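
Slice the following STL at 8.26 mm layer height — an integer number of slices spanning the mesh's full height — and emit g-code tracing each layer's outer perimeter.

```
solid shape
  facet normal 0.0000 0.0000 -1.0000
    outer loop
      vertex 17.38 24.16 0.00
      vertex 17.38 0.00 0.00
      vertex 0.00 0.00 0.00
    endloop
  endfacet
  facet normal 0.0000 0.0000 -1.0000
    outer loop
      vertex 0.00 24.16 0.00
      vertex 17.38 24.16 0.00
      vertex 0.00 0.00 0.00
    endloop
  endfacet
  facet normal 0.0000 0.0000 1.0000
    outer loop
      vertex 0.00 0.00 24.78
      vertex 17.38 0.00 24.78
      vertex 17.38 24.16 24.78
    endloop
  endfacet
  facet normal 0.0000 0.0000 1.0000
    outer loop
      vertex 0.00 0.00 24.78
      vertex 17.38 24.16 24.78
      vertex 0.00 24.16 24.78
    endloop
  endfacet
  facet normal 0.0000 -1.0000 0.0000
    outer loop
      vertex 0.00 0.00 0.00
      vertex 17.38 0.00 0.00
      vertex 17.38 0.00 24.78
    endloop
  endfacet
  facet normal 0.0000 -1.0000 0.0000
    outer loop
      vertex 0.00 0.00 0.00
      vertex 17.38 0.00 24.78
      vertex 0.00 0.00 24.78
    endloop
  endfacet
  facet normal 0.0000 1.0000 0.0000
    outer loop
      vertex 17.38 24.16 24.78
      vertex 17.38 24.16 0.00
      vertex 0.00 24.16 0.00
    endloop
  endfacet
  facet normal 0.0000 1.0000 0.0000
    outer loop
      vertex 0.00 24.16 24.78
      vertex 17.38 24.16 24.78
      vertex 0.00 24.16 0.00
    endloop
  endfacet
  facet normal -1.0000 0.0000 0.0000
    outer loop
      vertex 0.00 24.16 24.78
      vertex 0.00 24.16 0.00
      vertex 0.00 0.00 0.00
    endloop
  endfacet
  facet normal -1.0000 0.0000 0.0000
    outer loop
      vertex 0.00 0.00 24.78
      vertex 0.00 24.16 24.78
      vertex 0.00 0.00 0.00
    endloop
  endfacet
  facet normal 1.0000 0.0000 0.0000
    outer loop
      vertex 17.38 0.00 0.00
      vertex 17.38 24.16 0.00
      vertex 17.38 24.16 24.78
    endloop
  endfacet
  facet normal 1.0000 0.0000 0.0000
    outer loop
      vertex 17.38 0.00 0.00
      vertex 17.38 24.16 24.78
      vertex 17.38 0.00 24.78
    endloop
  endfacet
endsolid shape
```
; perimeter-only toolpath
G21 ; units = mm
G90 ; absolute positioning
G28 ; home
; layer 1
G0 Z8.26
G0 X0.00 Y0.00
G1 X17.38 Y0.00
G1 X17.38 Y24.16
G1 X0.00 Y24.16
G1 X0.00 Y0.00
; layer 2
G0 Z16.52
G0 X0.00 Y0.00
G1 X17.38 Y0.00
G1 X17.38 Y24.16
G1 X0.00 Y24.16
G1 X0.00 Y0.00
; layer 3
G0 Z24.78
G0 X0.00 Y0.00
G1 X17.38 Y0.00
G1 X17.38 Y24.16
G1 X0.00 Y24.16
G1 X0.00 Y0.00
M2 ; end

The solid is a rectangular box, roughly 17.4 × 24.2 mm footprint and 24.8 mm tall. Slicing at Δz = 8.26 mm — 3 equal slices spanning the solid's height, so layer i sits at z = i·h/3 — gives 3 non-empty perimeters. Each is a 4-segment closed polygon; G0 lifts to the layer z and rapids to the start vertex, then G1 traces the edges.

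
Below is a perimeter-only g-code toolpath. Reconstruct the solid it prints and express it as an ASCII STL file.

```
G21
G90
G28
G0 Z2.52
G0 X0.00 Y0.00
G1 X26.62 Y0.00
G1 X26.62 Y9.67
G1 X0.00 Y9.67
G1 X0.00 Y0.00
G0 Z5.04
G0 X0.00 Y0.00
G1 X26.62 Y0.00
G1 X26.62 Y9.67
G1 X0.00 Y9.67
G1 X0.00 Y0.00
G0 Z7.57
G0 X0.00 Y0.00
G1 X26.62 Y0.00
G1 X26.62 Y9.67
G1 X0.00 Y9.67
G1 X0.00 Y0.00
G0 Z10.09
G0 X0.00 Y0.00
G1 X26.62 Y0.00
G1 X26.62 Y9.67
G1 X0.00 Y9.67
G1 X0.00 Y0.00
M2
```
solid part
  facet normal 0.0000 0.0000 -1.0000
    outer loop
      vertex 26.62 9.67 0.00
      vertex 26.62 0.00 0.00
      vertex 0.00 0.00 0.00
    endloop
  endfacet
  facet normal 0.0000 0.0000 -1.0000
    outer loop
      vertex 0.00 9.67 0.00
      vertex 26.62 9.67 0.00
      vertex 0.00 0.00 0.00
    endloop
  endfacet
  facet normal 0.0000 0.0000 1.0000
    outer loop
      vertex 0.00 0.00 10.09
      vertex 26.62 0.00 10.09
      vertex 26.62 9.67 10.09
    endloop
  endfacet
  facet normal 0.0000 0.0000 1.0000
    outer loop
      vertex 0.00 0.00 10.09
      vertex 26.62 9.67 10.09
      vertex 0.00 9.67 10.09
    endloop
  endfacet
  facet normal 0.0000 -1.0000 0.0000
    outer loop
      vertex 0.00 0.00 0.00
      vertex 26.62 0.00 0.00
      vertex 26.62 0.00 10.09
    endloop
  endfacet
  facet normal 0.0000 -1.0000 0.0000
    outer loop
      vertex 0.00 0.00 0.00
      vertex 26.62 0.00 10.09
      vertex 0.00 0.00 10.09
    endloop
  endfacet
  facet normal 0.0000 1.0000 0.0000
    outer loop
      vertex 26.62 9.67 10.09
      vertex 26.62 9.67 0.00
      vertex 0.00 9.67 0.00
    endloop
  endfacet
  facet normal 0.0000 1.0000 0.0000
    outer loop
      vertex 0.00 9.67 10.09
      vertex 26.62 9.67 10.09
      vertex 0.00 9.67 0.00
    endloop
  endfacet
  facet normal -1.0000 0.0000 0.0000
    outer loop
      vertex 0.00 9.67 10.09
      vertex 0.00 9.67 0.00
      vertex 0.00 0.00 0.00
    endloop
  endfacet
  facet normal -1.0000 0.0000 0.0000
    outer loop
      vertex 0.00 0.00 10.09
      vertex 0.00 9.67 10.09
      vertex 0.00 0.00 0.00
    endloop
  endfacet
  facet normal 1.0000 0.0000 0.0000
    outer loop
      vertex 26.62 0.00 0.00
      vertex 26.62 9.67 0.00
      vertex 26.62 9.67 10.09
    endloop
  endfacet
  facet normal 1.0000 0.0000 0.0000
    outer loop
      vertex 26.62 0.00 0.00
      vertex 26.62 9.67 10.09
      vertex 26.62 0.00 10.09
    endloop
  endfacet
endsolid part

The G0 Z moves step by Δz≈2.52 mm. Every layer's G1 loop is the same polygon, so the solid is a straight extrusion of it from z=0 to z≈10.1. Closing with flat bottom and top caps and triangulating gives 12 facets — a rectangular box, roughly 26.6 × 9.67 mm footprint and 10.1 mm tall.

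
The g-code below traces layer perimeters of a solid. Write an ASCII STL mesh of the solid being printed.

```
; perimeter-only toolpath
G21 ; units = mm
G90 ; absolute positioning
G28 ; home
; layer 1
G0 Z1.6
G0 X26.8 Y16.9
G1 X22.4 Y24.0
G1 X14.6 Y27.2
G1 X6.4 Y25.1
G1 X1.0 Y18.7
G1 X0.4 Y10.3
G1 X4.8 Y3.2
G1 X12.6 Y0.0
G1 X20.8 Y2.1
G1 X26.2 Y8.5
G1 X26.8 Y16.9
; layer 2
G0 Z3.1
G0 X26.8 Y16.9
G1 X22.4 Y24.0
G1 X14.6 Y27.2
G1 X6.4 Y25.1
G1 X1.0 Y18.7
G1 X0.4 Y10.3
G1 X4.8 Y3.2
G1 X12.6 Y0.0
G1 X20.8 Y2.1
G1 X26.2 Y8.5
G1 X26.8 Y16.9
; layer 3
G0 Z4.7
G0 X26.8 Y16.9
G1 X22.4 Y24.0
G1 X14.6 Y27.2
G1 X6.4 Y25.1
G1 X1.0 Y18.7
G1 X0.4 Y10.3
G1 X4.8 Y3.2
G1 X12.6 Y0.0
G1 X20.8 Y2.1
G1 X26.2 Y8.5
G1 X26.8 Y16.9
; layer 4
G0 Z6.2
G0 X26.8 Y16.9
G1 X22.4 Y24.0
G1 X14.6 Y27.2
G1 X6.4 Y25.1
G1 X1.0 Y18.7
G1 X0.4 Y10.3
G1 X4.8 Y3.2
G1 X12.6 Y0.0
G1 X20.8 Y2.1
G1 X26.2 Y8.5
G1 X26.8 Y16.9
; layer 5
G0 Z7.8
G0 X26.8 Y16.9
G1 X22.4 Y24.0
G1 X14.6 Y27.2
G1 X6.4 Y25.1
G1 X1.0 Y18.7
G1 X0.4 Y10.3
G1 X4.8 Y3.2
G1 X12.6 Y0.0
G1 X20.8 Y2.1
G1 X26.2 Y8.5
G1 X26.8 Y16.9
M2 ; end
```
solid part
  facet normal 0.0000 0.0000 -1.0000
    outer loop
      vertex 14.6 27.2 0.0
      vertex 22.4 24.0 0.0
      vertex 26.8 16.9 0.0
    endloop
  endfacet
  facet normal 0.0000 0.0000 -1.0000
    outer loop
      vertex 6.4 25.1 0.0
      vertex 14.6 27.2 0.0
      vertex 26.8 16.9 0.0
    endloop
  endfacet
  facet normal 0.0000 0.0000 -1.0000
    outer loop
      vertex 1.0 18.7 0.0
      vertex 6.4 25.1 0.0
      vertex 26.8 16.9 0.0
    endloop
  endfacet
  facet normal 0.0000 0.0000 -1.0000
    outer loop
      vertex 0.4 10.3 0.0
      vertex 1.0 18.7 0.0
      vertex 26.8 16.9 0.0
    endloop
  endfacet
  facet normal 0.0000 0.0000 -1.0000
    outer loop
      vertex 4.8 3.2 0.0
      vertex 0.4 10.3 0.0
      vertex 26.8 16.9 0.0
    endloop
  endfacet
  facet normal 0.0000 0.0000 -1.0000
    outer loop
      vertex 12.6 0.0 0.0
      vertex 4.8 3.2 0.0
      vertex 26.8 16.9 0.0
    endloop
  endfacet
  facet normal 0.0000 0.0000 -1.0000
    outer loop
      vertex 20.8 2.1 0.0
      vertex 12.6 0.0 0.0
      vertex 26.8 16.9 0.0
    endloop
  endfacet
  facet normal 0.0000 0.0000 -1.0000
    outer loop
      vertex 26.2 8.5 0.0
      vertex 20.8 2.1 0.0
      vertex 26.8 16.9 0.0
    endloop
  endfacet
  facet normal 0.0000 0.0000 1.0000
    outer loop
      vertex 26.8 16.9 7.8
      vertex 22.4 24.0 7.8
      vertex 14.6 27.2 7.8
    endloop
  endfacet
  facet normal 0.0000 0.0000 1.0000
    outer loop
      vertex 26.8 16.9 7.8
      vertex 14.6 27.2 7.8
      vertex 6.4 25.1 7.8
    endloop
  endfacet
  facet normal 0.0000 0.0000 1.0000
    outer loop
      vertex 26.8 16.9 7.8
      vertex 6.4 25.1 7.8
      vertex 1.0 18.7 7.8
    endloop
  endfacet
  facet normal 0.0000 0.0000 1.0000
    outer loop
      vertex 26.8 16.9 7.8
      vertex 1.0 18.7 7.8
      vertex 0.4 10.3 7.8
    endloop
  endfacet
  facet normal 0.0000 0.0000 1.0000
    outer loop
      vertex 26.8 16.9 7.8
      vertex 0.4 10.3 7.8
      vertex 4.8 3.2 7.8
    endloop
  endfacet
  facet normal 0.0000 0.0000 1.0000
    outer loop
      vertex 26.8 16.9 7.8
      vertex 4.8 3.2 7.8
      vertex 12.6 0.0 7.8
    endloop
  endfacet
  facet normal 0.0000 0.0000 1.0000
    outer loop
      vertex 26.8 16.9 7.8
      vertex 12.6 0.0 7.8
      vertex 20.8 2.1 7.8
    endloop
  endfacet
  facet normal 0.0000 0.0000 1.0000
    outer loop
      vertex 26.8 16.9 7.8
      vertex 20.8 2.1 7.8
      vertex 26.2 8.5 7.8
    endloop
  endfacet
  facet normal 0.8500 0.5268 0.0000
    outer loop
      vertex 26.8 16.9 0.0
      vertex 22.4 24.0 0.0
      vertex 22.4 24.0 7.8
    endloop
  endfacet
  facet normal 0.8500 0.5268 0.0000
    outer loop
      vertex 26.8 16.9 0.0
      vertex 22.4 24.0 7.8
      vertex 26.8 16.9 7.8
    endloop
  endfacet
  facet normal 0.3796 0.9252 0.0000
    outer loop
      vertex 22.4 24.0 0.0
      vertex 14.6 27.2 0.0
      vertex 14.6 27.2 7.8
    endloop
  endfacet
  facet normal 0.3796 0.9252 0.0000
    outer loop
      vertex 22.4 24.0 0.0
      vertex 14.6 27.2 7.8
      vertex 22.4 24.0 7.8
    endloop
  endfacet
  facet normal -0.2481 0.9687 0.0000
    outer loop
      vertex 14.6 27.2 0.0
      vertex 6.4 25.1 0.0
      vertex 6.4 25.1 7.8
    endloop
  endfacet
  facet normal -0.2481 0.9687 0.0000
    outer loop
      vertex 14.6 27.2 0.0
      vertex 6.4 25.1 7.8
      vertex 14.6 27.2 7.8
    endloop
  endfacet
  facet normal -0.7643 0.6449 0.0000
    outer loop
      vertex 6.4 25.1 0.0
      vertex 1.0 18.7 0.0
      vertex 1.0 18.7 7.8
    endloop
  endfacet
  facet normal -0.7643 0.6449 0.0000
    outer loop
      vertex 6.4 25.1 0.0
      vertex 1.0 18.7 7.8
      vertex 6.4 25.1 7.8
    endloop
  endfacet
  facet normal -0.9975 0.0712 0.0000
    outer loop
      vertex 1.0 18.7 0.0
      vertex 0.4 10.3 0.0
      vertex 0.4 10.3 7.8
    endloop
  endfacet
  facet normal -0.9975 0.0712 0.0000
    outer loop
      vertex 1.0 18.7 0.0
      vertex 0.4 10.3 7.8
      vertex 1.0 18.7 7.8
    endloop
  endfacet
  facet normal -0.8500 -0.5268 0.0000
    outer loop
      vertex 0.4 10.3 0.0
      vertex 4.8 3.2 0.0
      vertex 4.8 3.2 7.8
    endloop
  endfacet
  facet normal -0.8500 -0.5268 0.0000
    outer loop
      vertex 0.4 10.3 0.0
      vertex 4.8 3.2 7.8
      vertex 0.4 10.3 7.8
    endloop
  endfacet
  facet normal -0.3796 -0.9252 0.0000
    outer loop
      vertex 4.8 3.2 0.0
      vertex 12.6 0.0 0.0
      vertex 12.6 0.0 7.8
    endloop
  endfacet
  facet normal -0.3796 -0.9252 0.0000
    outer loop
      vertex 4.8 3.2 0.0
      vertex 12.6 0.0 7.8
      vertex 4.8 3.2 7.8
    endloop
  endfacet
  facet normal 0.2481 -0.9687 0.0000
    outer loop
      vertex 12.6 0.0 0.0
      vertex 20.8 2.1 0.0
      vertex 20.8 2.1 7.8
    endloop
  endfacet
  facet normal 0.2481 -0.9687 0.0000
    outer loop
      vertex 12.6 0.0 0.0
      vertex 20.8 2.1 7.8
      vertex 12.6 0.0 7.8
    endloop
  endfacet
  facet normal 0.7643 -0.6449 0.0000
    outer loop
      vertex 20.8 2.1 0.0
      vertex 26.2 8.5 0.0
      vertex 26.2 8.5 7.8
    endloop
  endfacet
  facet normal 0.7643 -0.6449 0.0000
    outer loop
      vertex 20.8 2.1 0.0
      vertex 26.2 8.5 7.8
      vertex 20.8 2.1 7.8
    endloop
  endfacet
  facet normal 0.9975 -0.0712 0.0000
    outer loop
      vertex 26.2 8.5 0.0
      vertex 26.8 16.9 0.0
      vertex 26.8 16.9 7.8
    endloop
  endfacet
  facet normal 0.9975 -0.0712 0.0000
    outer loop
      vertex 26.2 8.5 0.0
      vertex 26.8 16.9 7.8
      vertex 26.2 8.5 7.8
    endloop
  endfacet
endsolid part

The G0 Z moves step by Δz≈1.6 mm. Every layer's G1 loop is the same polygon, so the solid is a straight extrusion of it from z=0 to z≈7.8. Closing with flat bottom and top caps and triangulating gives 36 facets — a regular 10-sided prism (a cylinder approximated with 10 flat sides), circumscribed radius ≈ 13.6 mm, height ≈ 7.8 mm.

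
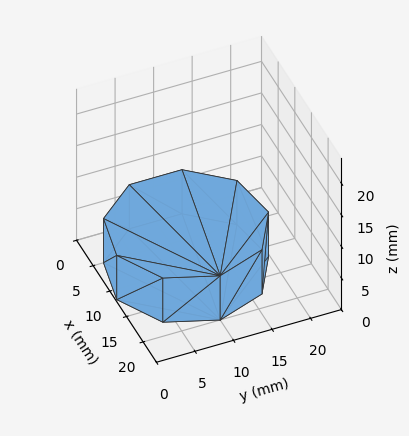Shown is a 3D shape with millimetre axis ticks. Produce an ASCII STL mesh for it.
Reading the render: the shape is a regular 9-sided prism (a cylinder approximated with 9 flat sides), circumscribed radius ≈ 10 mm, height ≈ 7 mm (dimensions read to the nearest mm from the axis ticks). For the STL, each face is triangulated and given an outward normal.

solid part
  facet normal 0.0000 0.0000 -1.0000
    outer loop
      vertex 11.736 19.848 0.000
      vertex 17.660 16.428 0.000
      vertex 20.000 10.000 0.000
    endloop
  endfacet
  facet normal 0.0000 0.0000 -1.0000
    outer loop
      vertex 5.000 18.660 0.000
      vertex 11.736 19.848 0.000
      vertex 20.000 10.000 0.000
    endloop
  endfacet
  facet normal 0.0000 0.0000 -1.0000
    outer loop
      vertex 0.603 13.420 0.000
      vertex 5.000 18.660 0.000
      vertex 20.000 10.000 0.000
    endloop
  endfacet
  facet normal 0.0000 0.0000 -1.0000
    outer loop
      vertex 0.603 6.580 0.000
      vertex 0.603 13.420 0.000
      vertex 20.000 10.000 0.000
    endloop
  endfacet
  facet normal 0.0000 0.0000 -1.0000
    outer loop
      vertex 5.000 1.340 0.000
      vertex 0.603 6.580 0.000
      vertex 20.000 10.000 0.000
    endloop
  endfacet
  facet normal 0.0000 0.0000 -1.0000
    outer loop
      vertex 11.736 0.152 0.000
      vertex 5.000 1.340 0.000
      vertex 20.000 10.000 0.000
    endloop
  endfacet
  facet normal 0.0000 0.0000 -1.0000
    outer loop
      vertex 17.660 3.572 0.000
      vertex 11.736 0.152 0.000
      vertex 20.000 10.000 0.000
    endloop
  endfacet
  facet normal 0.0000 0.0000 1.0000
    outer loop
      vertex 20.000 10.000 7.000
      vertex 17.660 16.428 7.000
      vertex 11.736 19.848 7.000
    endloop
  endfacet
  facet normal 0.0000 0.0000 1.0000
    outer loop
      vertex 20.000 10.000 7.000
      vertex 11.736 19.848 7.000
      vertex 5.000 18.660 7.000
    endloop
  endfacet
  facet normal 0.0000 0.0000 1.0000
    outer loop
      vertex 20.000 10.000 7.000
      vertex 5.000 18.660 7.000
      vertex 0.603 13.420 7.000
    endloop
  endfacet
  facet normal 0.0000 0.0000 1.0000
    outer loop
      vertex 20.000 10.000 7.000
      vertex 0.603 13.420 7.000
      vertex 0.603 6.580 7.000
    endloop
  endfacet
  facet normal 0.0000 0.0000 1.0000
    outer loop
      vertex 20.000 10.000 7.000
      vertex 0.603 6.580 7.000
      vertex 5.000 1.340 7.000
    endloop
  endfacet
  facet normal 0.0000 0.0000 1.0000
    outer loop
      vertex 20.000 10.000 7.000
      vertex 5.000 1.340 7.000
      vertex 11.736 0.152 7.000
    endloop
  endfacet
  facet normal 0.0000 0.0000 1.0000
    outer loop
      vertex 20.000 10.000 7.000
      vertex 11.736 0.152 7.000
      vertex 17.660 3.572 7.000
    endloop
  endfacet
  facet normal 0.9397 0.3421 0.0000
    outer loop
      vertex 20.000 10.000 0.000
      vertex 17.660 16.428 0.000
      vertex 17.660 16.428 7.000
    endloop
  endfacet
  facet normal 0.9397 0.3421 0.0000
    outer loop
      vertex 20.000 10.000 0.000
      vertex 17.660 16.428 7.000
      vertex 20.000 10.000 7.000
    endloop
  endfacet
  facet normal 0.5000 0.8660 0.0000
    outer loop
      vertex 17.660 16.428 0.000
      vertex 11.736 19.848 0.000
      vertex 11.736 19.848 7.000
    endloop
  endfacet
  facet normal 0.5000 0.8660 0.0000
    outer loop
      vertex 17.660 16.428 0.000
      vertex 11.736 19.848 7.000
      vertex 17.660 16.428 7.000
    endloop
  endfacet
  facet normal -0.1737 0.9848 0.0000
    outer loop
      vertex 11.736 19.848 0.000
      vertex 5.000 18.660 0.000
      vertex 5.000 18.660 7.000
    endloop
  endfacet
  facet normal -0.1737 0.9848 0.0000
    outer loop
      vertex 11.736 19.848 0.000
      vertex 5.000 18.660 7.000
      vertex 11.736 19.848 7.000
    endloop
  endfacet
  facet normal -0.7660 0.6428 0.0000
    outer loop
      vertex 5.000 18.660 0.000
      vertex 0.603 13.420 0.000
      vertex 0.603 13.420 7.000
    endloop
  endfacet
  facet normal -0.7660 0.6428 0.0000
    outer loop
      vertex 5.000 18.660 0.000
      vertex 0.603 13.420 7.000
      vertex 5.000 18.660 7.000
    endloop
  endfacet
  facet normal -1.0000 0.0000 0.0000
    outer loop
      vertex 0.603 13.420 0.000
      vertex 0.603 6.580 0.000
      vertex 0.603 6.580 7.000
    endloop
  endfacet
  facet normal -1.0000 0.0000 0.0000
    outer loop
      vertex 0.603 13.420 0.000
      vertex 0.603 6.580 7.000
      vertex 0.603 13.420 7.000
    endloop
  endfacet
  facet normal -0.7660 -0.6428 0.0000
    outer loop
      vertex 0.603 6.580 0.000
      vertex 5.000 1.340 0.000
      vertex 5.000 1.340 7.000
    endloop
  endfacet
  facet normal -0.7660 -0.6428 0.0000
    outer loop
      vertex 0.603 6.580 0.000
      vertex 5.000 1.340 7.000
      vertex 0.603 6.580 7.000
    endloop
  endfacet
  facet normal -0.1737 -0.9848 0.0000
    outer loop
      vertex 5.000 1.340 0.000
      vertex 11.736 0.152 0.000
      vertex 11.736 0.152 7.000
    endloop
  endfacet
  facet normal -0.1737 -0.9848 0.0000
    outer loop
      vertex 5.000 1.340 0.000
      vertex 11.736 0.152 7.000
      vertex 5.000 1.340 7.000
    endloop
  endfacet
  facet normal 0.5000 -0.8660 0.0000
    outer loop
      vertex 11.736 0.152 0.000
      vertex 17.660 3.572 0.000
      vertex 17.660 3.572 7.000
    endloop
  endfacet
  facet normal 0.5000 -0.8660 0.0000
    outer loop
      vertex 11.736 0.152 0.000
      vertex 17.660 3.572 7.000
      vertex 11.736 0.152 7.000
    endloop
  endfacet
  facet normal 0.9397 -0.3421 0.0000
    outer loop
      vertex 17.660 3.572 0.000
      vertex 20.000 10.000 0.000
      vertex 20.000 10.000 7.000
    endloop
  endfacet
  facet normal 0.9397 -0.3421 0.0000
    outer loop
      vertex 17.660 3.572 0.000
      vertex 20.000 10.000 7.000
      vertex 17.660 3.572 7.000
    endloop
  endfacet
endsolid part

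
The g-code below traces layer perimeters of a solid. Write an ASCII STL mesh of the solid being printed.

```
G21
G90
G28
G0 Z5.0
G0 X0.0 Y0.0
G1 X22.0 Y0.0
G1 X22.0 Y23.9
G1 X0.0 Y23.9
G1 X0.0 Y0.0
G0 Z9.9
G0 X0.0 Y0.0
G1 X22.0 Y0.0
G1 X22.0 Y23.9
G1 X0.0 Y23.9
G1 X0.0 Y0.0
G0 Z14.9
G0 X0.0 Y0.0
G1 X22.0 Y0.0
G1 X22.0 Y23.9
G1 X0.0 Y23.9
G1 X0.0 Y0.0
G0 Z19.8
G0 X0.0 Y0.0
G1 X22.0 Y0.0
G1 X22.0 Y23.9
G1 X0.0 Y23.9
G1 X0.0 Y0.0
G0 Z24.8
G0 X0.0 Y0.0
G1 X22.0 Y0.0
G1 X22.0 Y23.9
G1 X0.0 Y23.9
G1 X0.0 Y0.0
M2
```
solid part
  facet normal 0.0000 0.0000 -1.0000
    outer loop
      vertex 22.0 23.9 0.0
      vertex 22.0 0.0 0.0
      vertex 0.0 0.0 0.0
    endloop
  endfacet
  facet normal 0.0000 0.0000 -1.0000
    outer loop
      vertex 0.0 23.9 0.0
      vertex 22.0 23.9 0.0
      vertex 0.0 0.0 0.0
    endloop
  endfacet
  facet normal 0.0000 0.0000 1.0000
    outer loop
      vertex 0.0 0.0 24.8
      vertex 22.0 0.0 24.8
      vertex 22.0 23.9 24.8
    endloop
  endfacet
  facet normal 0.0000 0.0000 1.0000
    outer loop
      vertex 0.0 0.0 24.8
      vertex 22.0 23.9 24.8
      vertex 0.0 23.9 24.8
    endloop
  endfacet
  facet normal 0.0000 -1.0000 0.0000
    outer loop
      vertex 0.0 0.0 0.0
      vertex 22.0 0.0 0.0
      vertex 22.0 0.0 24.8
    endloop
  endfacet
  facet normal 0.0000 -1.0000 0.0000
    outer loop
      vertex 0.0 0.0 0.0
      vertex 22.0 0.0 24.8
      vertex 0.0 0.0 24.8
    endloop
  endfacet
  facet normal 0.0000 1.0000 0.0000
    outer loop
      vertex 22.0 23.9 24.8
      vertex 22.0 23.9 0.0
      vertex 0.0 23.9 0.0
    endloop
  endfacet
  facet normal 0.0000 1.0000 0.0000
    outer loop
      vertex 0.0 23.9 24.8
      vertex 22.0 23.9 24.8
      vertex 0.0 23.9 0.0
    endloop
  endfacet
  facet normal -1.0000 0.0000 0.0000
    outer loop
      vertex 0.0 23.9 24.8
      vertex 0.0 23.9 0.0
      vertex 0.0 0.0 0.0
    endloop
  endfacet
  facet normal -1.0000 0.0000 0.0000
    outer loop
      vertex 0.0 0.0 24.8
      vertex 0.0 23.9 24.8
      vertex 0.0 0.0 0.0
    endloop
  endfacet
  facet normal 1.0000 0.0000 0.0000
    outer loop
      vertex 22.0 0.0 0.0
      vertex 22.0 23.9 0.0
      vertex 22.0 23.9 24.8
    endloop
  endfacet
  facet normal 1.0000 0.0000 0.0000
    outer loop
      vertex 22.0 0.0 0.0
      vertex 22.0 23.9 24.8
      vertex 22.0 0.0 24.8
    endloop
  endfacet
endsolid part

The G0 Z moves step by Δz≈5.0 mm. Every layer's G1 loop is the same polygon, so the solid is a straight extrusion of it from z=0 to z≈24.8. Closing with flat bottom and top caps and triangulating gives 12 facets — a rectangular box, roughly 22 × 23.9 mm footprint and 24.8 mm tall.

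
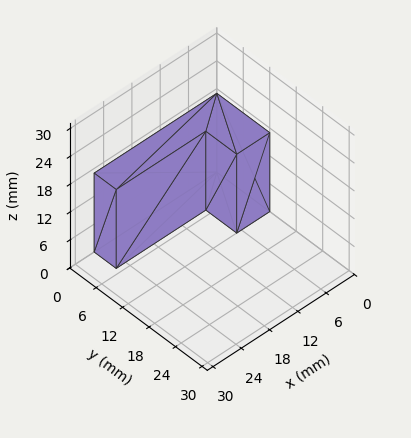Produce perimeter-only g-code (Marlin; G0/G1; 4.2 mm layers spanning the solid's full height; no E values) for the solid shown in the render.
Reading the render: the shape is an L-shaped prism: outer 26 × 12 mm, arm thicknesses ≈ 5 mm (horizontal) and 7 mm (vertical), extruded 17 mm in z (dimensions read to the nearest mm from the axis ticks). For the g-code, the solid's height is divided into equal slices at the stated Δz and each level perimeter traced with G1 moves after a G0 lift.

; perimeter-only toolpath
G21 ; units = mm
G90 ; absolute positioning
G28 ; home
; layer 1
G0 Z4.2
G0 X0.0 Y0.0
G1 X26.0 Y0.0
G1 X26.0 Y5.0
G1 X7.0 Y5.0
G1 X7.0 Y12.0
G1 X0.0 Y12.0
G1 X0.0 Y0.0
; layer 2
G0 Z8.5
G0 X0.0 Y0.0
G1 X26.0 Y0.0
G1 X26.0 Y5.0
G1 X7.0 Y5.0
G1 X7.0 Y12.0
G1 X0.0 Y12.0
G1 X0.0 Y0.0
; layer 3
G0 Z12.8
G0 X0.0 Y0.0
G1 X26.0 Y0.0
G1 X26.0 Y5.0
G1 X7.0 Y5.0
G1 X7.0 Y12.0
G1 X0.0 Y12.0
G1 X0.0 Y0.0
; layer 4
G0 Z17.0
G0 X0.0 Y0.0
G1 X26.0 Y0.0
G1 X26.0 Y5.0
G1 X7.0 Y5.0
G1 X7.0 Y12.0
G1 X0.0 Y12.0
G1 X0.0 Y0.0
M2 ; end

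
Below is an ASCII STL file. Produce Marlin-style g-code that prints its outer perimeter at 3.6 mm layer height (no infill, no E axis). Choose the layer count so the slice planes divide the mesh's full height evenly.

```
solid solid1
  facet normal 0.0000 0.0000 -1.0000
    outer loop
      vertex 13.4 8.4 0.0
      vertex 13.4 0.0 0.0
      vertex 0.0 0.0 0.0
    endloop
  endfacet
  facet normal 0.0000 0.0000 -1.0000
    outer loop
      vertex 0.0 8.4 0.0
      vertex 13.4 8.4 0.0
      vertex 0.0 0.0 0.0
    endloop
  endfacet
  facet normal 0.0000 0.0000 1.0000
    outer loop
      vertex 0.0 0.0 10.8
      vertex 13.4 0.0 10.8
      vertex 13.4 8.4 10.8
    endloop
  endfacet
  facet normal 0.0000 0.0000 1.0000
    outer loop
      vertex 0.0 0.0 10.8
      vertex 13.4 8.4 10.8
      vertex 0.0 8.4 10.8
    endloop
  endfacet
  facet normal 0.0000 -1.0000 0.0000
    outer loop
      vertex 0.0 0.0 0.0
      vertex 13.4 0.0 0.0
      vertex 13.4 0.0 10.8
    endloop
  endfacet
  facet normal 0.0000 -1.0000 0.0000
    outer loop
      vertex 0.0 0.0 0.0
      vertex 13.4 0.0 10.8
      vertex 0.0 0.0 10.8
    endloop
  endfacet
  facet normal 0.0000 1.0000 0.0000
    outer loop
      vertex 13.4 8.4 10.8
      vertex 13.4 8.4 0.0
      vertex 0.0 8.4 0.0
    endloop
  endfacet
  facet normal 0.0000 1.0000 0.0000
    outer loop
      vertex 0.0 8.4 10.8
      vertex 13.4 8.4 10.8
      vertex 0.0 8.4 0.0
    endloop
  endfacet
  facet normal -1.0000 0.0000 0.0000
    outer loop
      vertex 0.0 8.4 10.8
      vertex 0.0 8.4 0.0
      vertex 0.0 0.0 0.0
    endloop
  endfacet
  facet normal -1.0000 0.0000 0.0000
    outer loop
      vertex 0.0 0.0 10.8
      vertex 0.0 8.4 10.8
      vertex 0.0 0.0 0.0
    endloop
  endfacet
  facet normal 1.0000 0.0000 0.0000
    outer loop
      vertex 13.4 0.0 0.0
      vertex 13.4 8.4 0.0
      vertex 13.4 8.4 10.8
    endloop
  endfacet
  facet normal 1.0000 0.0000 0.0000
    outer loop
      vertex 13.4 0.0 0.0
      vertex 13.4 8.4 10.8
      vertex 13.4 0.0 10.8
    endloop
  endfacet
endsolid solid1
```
; perimeter-only toolpath
G21 ; units = mm
G90 ; absolute positioning
G28 ; home
; layer 1
G0 Z3.6
G0 X0.0 Y0.0
G1 X13.4 Y0.0
G1 X13.4 Y8.4
G1 X0.0 Y8.4
G1 X0.0 Y0.0
; layer 2
G0 Z7.2
G0 X0.0 Y0.0
G1 X13.4 Y0.0
G1 X13.4 Y8.4
G1 X0.0 Y8.4
G1 X0.0 Y0.0
; layer 3
G0 Z10.8
G0 X0.0 Y0.0
G1 X13.4 Y0.0
G1 X13.4 Y8.4
G1 X0.0 Y8.4
G1 X0.0 Y0.0
M2 ; end

The solid is a rectangular box, roughly 13.4 × 8.4 mm footprint and 10.8 mm tall. Slicing at Δz = 3.6 mm — 3 equal slices spanning the solid's height, so layer i sits at z = i·h/3 — gives 3 non-empty perimeters. Each is a 4-segment closed polygon; G0 lifts to the layer z and rapids to the start vertex, then G1 traces the edges.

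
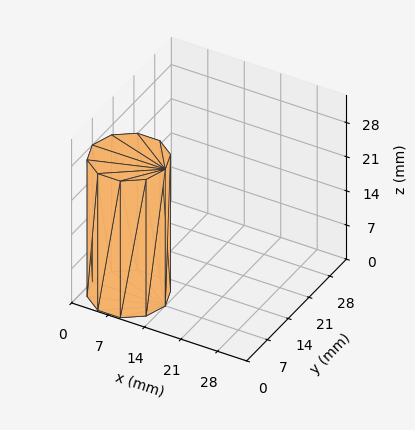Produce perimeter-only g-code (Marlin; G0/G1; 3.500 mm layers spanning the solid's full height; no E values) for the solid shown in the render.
Reading the render: the shape is a regular 10-sided prism (a cylinder approximated with 10 flat sides), circumscribed radius ≈ 7 mm, height ≈ 28 mm (dimensions read to the nearest mm from the axis ticks). For the g-code, the solid's height is divided into equal slices at the stated Δz and each level perimeter traced with G1 moves after a G0 lift.

; perimeter-only toolpath
G21 ; units = mm
G90 ; absolute positioning
G28 ; home
; layer 1
G0 Z3.500
G0 X14.000 Y7.000
G1 X12.663 Y11.114
G1 X9.163 Y13.657
G1 X4.837 Y13.657
G1 X1.337 Y11.114
G1 X0.000 Y7.000
G1 X1.337 Y2.886
G1 X4.837 Y0.343
G1 X9.163 Y0.343
G1 X12.663 Y2.886
G1 X14.000 Y7.000
; layer 2
G0 Z7.000
G0 X14.000 Y7.000
G1 X12.663 Y11.114
G1 X9.163 Y13.657
G1 X4.837 Y13.657
G1 X1.337 Y11.114
G1 X0.000 Y7.000
G1 X1.337 Y2.886
G1 X4.837 Y0.343
G1 X9.163 Y0.343
G1 X12.663 Y2.886
G1 X14.000 Y7.000
; layer 3
G0 Z10.500
G0 X14.000 Y7.000
G1 X12.663 Y11.114
G1 X9.163 Y13.657
G1 X4.837 Y13.657
G1 X1.337 Y11.114
G1 X0.000 Y7.000
G1 X1.337 Y2.886
G1 X4.837 Y0.343
G1 X9.163 Y0.343
G1 X12.663 Y2.886
G1 X14.000 Y7.000
; layer 4
G0 Z14.000
G0 X14.000 Y7.000
G1 X12.663 Y11.114
G1 X9.163 Y13.657
G1 X4.837 Y13.657
G1 X1.337 Y11.114
G1 X0.000 Y7.000
G1 X1.337 Y2.886
G1 X4.837 Y0.343
G1 X9.163 Y0.343
G1 X12.663 Y2.886
G1 X14.000 Y7.000
; layer 5
G0 Z17.500
G0 X14.000 Y7.000
G1 X12.663 Y11.114
G1 X9.163 Y13.657
G1 X4.837 Y13.657
G1 X1.337 Y11.114
G1 X0.000 Y7.000
G1 X1.337 Y2.886
G1 X4.837 Y0.343
G1 X9.163 Y0.343
G1 X12.663 Y2.886
G1 X14.000 Y7.000
; layer 6
G0 Z21.000
G0 X14.000 Y7.000
G1 X12.663 Y11.114
G1 X9.163 Y13.657
G1 X4.837 Y13.657
G1 X1.337 Y11.114
G1 X0.000 Y7.000
G1 X1.337 Y2.886
G1 X4.837 Y0.343
G1 X9.163 Y0.343
G1 X12.663 Y2.886
G1 X14.000 Y7.000
; layer 7
G0 Z24.500
G0 X14.000 Y7.000
G1 X12.663 Y11.114
G1 X9.163 Y13.657
G1 X4.837 Y13.657
G1 X1.337 Y11.114
G1 X0.000 Y7.000
G1 X1.337 Y2.886
G1 X4.837 Y0.343
G1 X9.163 Y0.343
G1 X12.663 Y2.886
G1 X14.000 Y7.000
; layer 8
G0 Z28.000
G0 X14.000 Y7.000
G1 X12.663 Y11.114
G1 X9.163 Y13.657
G1 X4.837 Y13.657
G1 X1.337 Y11.114
G1 X0.000 Y7.000
G1 X1.337 Y2.886
G1 X4.837 Y0.343
G1 X9.163 Y0.343
G1 X12.663 Y2.886
G1 X14.000 Y7.000
M2 ; end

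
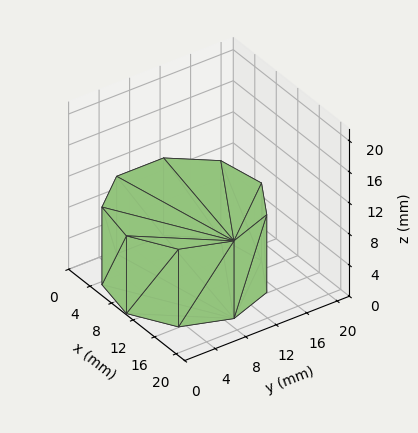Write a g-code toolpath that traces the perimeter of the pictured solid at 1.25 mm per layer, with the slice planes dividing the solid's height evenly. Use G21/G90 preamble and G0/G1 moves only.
Reading the render: the shape is a regular 9-sided prism (a cylinder approximated with 9 flat sides), circumscribed radius ≈ 9 mm, height ≈ 10 mm (dimensions read to the nearest mm from the axis ticks). For the g-code, the solid's height is divided into equal slices at the stated Δz and each level perimeter traced with G1 moves after a G0 lift.

; perimeter-only toolpath
G21 ; units = mm
G90 ; absolute positioning
G28 ; home
; layer 1
G0 Z1.25
G0 X18.00 Y9.00
G1 X15.89 Y14.79
G1 X10.56 Y17.86
G1 X4.50 Y16.79
G1 X0.54 Y12.08
G1 X0.54 Y5.92
G1 X4.50 Y1.21
G1 X10.56 Y0.14
G1 X15.89 Y3.21
G1 X18.00 Y9.00
; layer 2
G0 Z2.50
G0 X18.00 Y9.00
G1 X15.89 Y14.79
G1 X10.56 Y17.86
G1 X4.50 Y16.79
G1 X0.54 Y12.08
G1 X0.54 Y5.92
G1 X4.50 Y1.21
G1 X10.56 Y0.14
G1 X15.89 Y3.21
G1 X18.00 Y9.00
; layer 3
G0 Z3.75
G0 X18.00 Y9.00
G1 X15.89 Y14.79
G1 X10.56 Y17.86
G1 X4.50 Y16.79
G1 X0.54 Y12.08
G1 X0.54 Y5.92
G1 X4.50 Y1.21
G1 X10.56 Y0.14
G1 X15.89 Y3.21
G1 X18.00 Y9.00
; layer 4
G0 Z5.00
G0 X18.00 Y9.00
G1 X15.89 Y14.79
G1 X10.56 Y17.86
G1 X4.50 Y16.79
G1 X0.54 Y12.08
G1 X0.54 Y5.92
G1 X4.50 Y1.21
G1 X10.56 Y0.14
G1 X15.89 Y3.21
G1 X18.00 Y9.00
; layer 5
G0 Z6.25
G0 X18.00 Y9.00
G1 X15.89 Y14.79
G1 X10.56 Y17.86
G1 X4.50 Y16.79
G1 X0.54 Y12.08
G1 X0.54 Y5.92
G1 X4.50 Y1.21
G1 X10.56 Y0.14
G1 X15.89 Y3.21
G1 X18.00 Y9.00
; layer 6
G0 Z7.50
G0 X18.00 Y9.00
G1 X15.89 Y14.79
G1 X10.56 Y17.86
G1 X4.50 Y16.79
G1 X0.54 Y12.08
G1 X0.54 Y5.92
G1 X4.50 Y1.21
G1 X10.56 Y0.14
G1 X15.89 Y3.21
G1 X18.00 Y9.00
; layer 7
G0 Z8.75
G0 X18.00 Y9.00
G1 X15.89 Y14.79
G1 X10.56 Y17.86
G1 X4.50 Y16.79
G1 X0.54 Y12.08
G1 X0.54 Y5.92
G1 X4.50 Y1.21
G1 X10.56 Y0.14
G1 X15.89 Y3.21
G1 X18.00 Y9.00
; layer 8
G0 Z10.00
G0 X18.00 Y9.00
G1 X15.89 Y14.79
G1 X10.56 Y17.86
G1 X4.50 Y16.79
G1 X0.54 Y12.08
G1 X0.54 Y5.92
G1 X4.50 Y1.21
G1 X10.56 Y0.14
G1 X15.89 Y3.21
G1 X18.00 Y9.00
M2 ; end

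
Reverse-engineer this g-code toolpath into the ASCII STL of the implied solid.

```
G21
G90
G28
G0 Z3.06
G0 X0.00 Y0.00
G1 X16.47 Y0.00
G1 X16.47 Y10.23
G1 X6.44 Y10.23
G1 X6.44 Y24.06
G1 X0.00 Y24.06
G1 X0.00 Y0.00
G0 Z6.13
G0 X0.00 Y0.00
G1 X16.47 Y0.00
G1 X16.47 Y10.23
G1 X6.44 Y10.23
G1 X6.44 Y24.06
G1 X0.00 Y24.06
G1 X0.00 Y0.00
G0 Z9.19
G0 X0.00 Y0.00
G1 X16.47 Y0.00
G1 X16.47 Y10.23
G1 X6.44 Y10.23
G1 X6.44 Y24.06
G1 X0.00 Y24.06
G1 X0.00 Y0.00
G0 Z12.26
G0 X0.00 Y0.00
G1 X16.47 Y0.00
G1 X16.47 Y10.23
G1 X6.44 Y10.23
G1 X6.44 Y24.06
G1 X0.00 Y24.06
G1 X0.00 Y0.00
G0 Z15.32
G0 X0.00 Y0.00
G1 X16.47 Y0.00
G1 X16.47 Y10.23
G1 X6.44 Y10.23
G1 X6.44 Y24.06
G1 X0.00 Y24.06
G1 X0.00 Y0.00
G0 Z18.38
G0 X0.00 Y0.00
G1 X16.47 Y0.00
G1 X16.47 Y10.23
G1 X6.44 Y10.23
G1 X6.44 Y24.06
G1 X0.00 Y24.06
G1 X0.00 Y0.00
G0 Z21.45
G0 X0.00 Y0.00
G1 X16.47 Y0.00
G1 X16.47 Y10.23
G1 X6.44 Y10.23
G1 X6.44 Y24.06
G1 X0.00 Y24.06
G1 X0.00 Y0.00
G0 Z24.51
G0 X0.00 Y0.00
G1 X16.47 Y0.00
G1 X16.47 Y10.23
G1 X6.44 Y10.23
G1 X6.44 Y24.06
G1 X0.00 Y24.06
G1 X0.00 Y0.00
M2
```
solid part
  facet normal 0.0000 0.0000 -1.0000
    outer loop
      vertex 16.47 10.23 0.00
      vertex 16.47 0.00 0.00
      vertex 0.00 0.00 0.00
    endloop
  endfacet
  facet normal 0.0000 0.0000 -1.0000
    outer loop
      vertex 6.44 10.23 0.00
      vertex 16.47 10.23 0.00
      vertex 0.00 0.00 0.00
    endloop
  endfacet
  facet normal 0.0000 0.0000 -1.0000
    outer loop
      vertex 6.44 24.06 0.00
      vertex 6.44 10.23 0.00
      vertex 0.00 0.00 0.00
    endloop
  endfacet
  facet normal 0.0000 0.0000 -1.0000
    outer loop
      vertex 0.00 24.06 0.00
      vertex 6.44 24.06 0.00
      vertex 0.00 0.00 0.00
    endloop
  endfacet
  facet normal 0.0000 0.0000 1.0000
    outer loop
      vertex 0.00 0.00 24.51
      vertex 16.47 0.00 24.51
      vertex 16.47 10.23 24.51
    endloop
  endfacet
  facet normal 0.0000 0.0000 1.0000
    outer loop
      vertex 0.00 0.00 24.51
      vertex 16.47 10.23 24.51
      vertex 6.44 10.23 24.51
    endloop
  endfacet
  facet normal 0.0000 0.0000 1.0000
    outer loop
      vertex 0.00 0.00 24.51
      vertex 6.44 10.23 24.51
      vertex 6.44 24.06 24.51
    endloop
  endfacet
  facet normal 0.0000 0.0000 1.0000
    outer loop
      vertex 0.00 0.00 24.51
      vertex 6.44 24.06 24.51
      vertex 0.00 24.06 24.51
    endloop
  endfacet
  facet normal 0.0000 -1.0000 0.0000
    outer loop
      vertex 0.00 0.00 0.00
      vertex 16.47 0.00 0.00
      vertex 16.47 0.00 24.51
    endloop
  endfacet
  facet normal 0.0000 -1.0000 0.0000
    outer loop
      vertex 0.00 0.00 0.00
      vertex 16.47 0.00 24.51
      vertex 0.00 0.00 24.51
    endloop
  endfacet
  facet normal 1.0000 0.0000 0.0000
    outer loop
      vertex 16.47 0.00 0.00
      vertex 16.47 10.23 0.00
      vertex 16.47 10.23 24.51
    endloop
  endfacet
  facet normal 1.0000 0.0000 0.0000
    outer loop
      vertex 16.47 0.00 0.00
      vertex 16.47 10.23 24.51
      vertex 16.47 0.00 24.51
    endloop
  endfacet
  facet normal 0.0000 1.0000 0.0000
    outer loop
      vertex 16.47 10.23 0.00
      vertex 6.44 10.23 0.00
      vertex 6.44 10.23 24.51
    endloop
  endfacet
  facet normal 0.0000 1.0000 0.0000
    outer loop
      vertex 16.47 10.23 0.00
      vertex 6.44 10.23 24.51
      vertex 16.47 10.23 24.51
    endloop
  endfacet
  facet normal 1.0000 0.0000 0.0000
    outer loop
      vertex 6.44 10.23 0.00
      vertex 6.44 24.06 0.00
      vertex 6.44 24.06 24.51
    endloop
  endfacet
  facet normal 1.0000 0.0000 0.0000
    outer loop
      vertex 6.44 10.23 0.00
      vertex 6.44 24.06 24.51
      vertex 6.44 10.23 24.51
    endloop
  endfacet
  facet normal 0.0000 1.0000 0.0000
    outer loop
      vertex 6.44 24.06 0.00
      vertex 0.00 24.06 0.00
      vertex 0.00 24.06 24.51
    endloop
  endfacet
  facet normal 0.0000 1.0000 0.0000
    outer loop
      vertex 6.44 24.06 0.00
      vertex 0.00 24.06 24.51
      vertex 6.44 24.06 24.51
    endloop
  endfacet
  facet normal -1.0000 0.0000 0.0000
    outer loop
      vertex 0.00 24.06 0.00
      vertex 0.00 0.00 0.00
      vertex 0.00 0.00 24.51
    endloop
  endfacet
  facet normal -1.0000 0.0000 0.0000
    outer loop
      vertex 0.00 24.06 0.00
      vertex 0.00 0.00 24.51
      vertex 0.00 24.06 24.51
    endloop
  endfacet
endsolid part

The G0 Z moves step by Δz≈3.06 mm. Every layer's G1 loop is the same polygon, so the solid is a straight extrusion of it from z=0 to z≈24.5. Closing with flat bottom and top caps and triangulating gives 20 facets — an L-shaped prism: outer 16.5 × 24.1 mm, arm thicknesses ≈ 10.2 mm (horizontal) and 6.44 mm (vertical), extruded 24.5 mm in z.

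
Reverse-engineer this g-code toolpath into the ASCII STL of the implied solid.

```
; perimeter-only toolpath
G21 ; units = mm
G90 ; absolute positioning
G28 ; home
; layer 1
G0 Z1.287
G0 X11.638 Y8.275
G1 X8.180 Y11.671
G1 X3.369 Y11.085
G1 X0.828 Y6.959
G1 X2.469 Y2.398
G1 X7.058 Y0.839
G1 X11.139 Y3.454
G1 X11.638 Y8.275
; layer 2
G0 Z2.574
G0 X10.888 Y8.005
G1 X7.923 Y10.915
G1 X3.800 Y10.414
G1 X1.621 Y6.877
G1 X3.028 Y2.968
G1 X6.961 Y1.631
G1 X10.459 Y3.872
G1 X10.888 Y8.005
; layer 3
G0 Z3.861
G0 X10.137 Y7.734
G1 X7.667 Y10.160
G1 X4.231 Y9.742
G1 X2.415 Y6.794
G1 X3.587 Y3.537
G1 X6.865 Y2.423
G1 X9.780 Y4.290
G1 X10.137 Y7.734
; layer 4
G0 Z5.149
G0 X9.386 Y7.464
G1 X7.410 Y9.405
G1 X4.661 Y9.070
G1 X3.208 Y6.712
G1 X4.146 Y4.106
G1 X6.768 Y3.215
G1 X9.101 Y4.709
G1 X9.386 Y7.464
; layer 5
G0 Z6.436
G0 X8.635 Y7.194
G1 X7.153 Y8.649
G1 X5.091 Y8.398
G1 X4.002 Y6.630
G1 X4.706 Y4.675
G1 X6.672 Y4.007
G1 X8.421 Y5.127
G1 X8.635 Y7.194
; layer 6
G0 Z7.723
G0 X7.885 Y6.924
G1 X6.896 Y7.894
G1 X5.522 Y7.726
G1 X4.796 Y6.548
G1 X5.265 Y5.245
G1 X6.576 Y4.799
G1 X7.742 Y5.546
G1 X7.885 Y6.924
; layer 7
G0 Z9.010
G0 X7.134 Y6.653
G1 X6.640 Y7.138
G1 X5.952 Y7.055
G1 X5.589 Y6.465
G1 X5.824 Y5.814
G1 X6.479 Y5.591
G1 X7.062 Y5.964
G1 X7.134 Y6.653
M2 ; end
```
solid part
  facet normal 0.0000 0.0000 -1.0000
    outer loop
      vertex 2.939 11.757 0.000
      vertex 8.437 12.426 0.000
      vertex 12.389 8.545 0.000
    endloop
  endfacet
  facet normal 0.0000 0.0000 -1.0000
    outer loop
      vertex 0.034 7.041 0.000
      vertex 2.939 11.757 0.000
      vertex 12.389 8.545 0.000
    endloop
  endfacet
  facet normal 0.0000 0.0000 -1.0000
    outer loop
      vertex 1.910 1.829 0.000
      vertex 0.034 7.041 0.000
      vertex 12.389 8.545 0.000
    endloop
  endfacet
  facet normal 0.0000 0.0000 -1.0000
    outer loop
      vertex 7.154 0.047 0.000
      vertex 1.910 1.829 0.000
      vertex 12.389 8.545 0.000
    endloop
  endfacet
  facet normal 0.0000 0.0000 -1.0000
    outer loop
      vertex 11.818 3.035 0.000
      vertex 7.154 0.047 0.000
      vertex 12.389 8.545 0.000
    endloop
  endfacet
  facet normal 0.6117 0.6229 0.4876
    outer loop
      vertex 12.389 8.545 0.000
      vertex 8.437 12.426 0.000
      vertex 6.383 6.383 10.297
    endloop
  endfacet
  facet normal -0.1055 0.8667 0.4876
    outer loop
      vertex 8.437 12.426 0.000
      vertex 2.939 11.757 0.000
      vertex 6.383 6.383 10.297
    endloop
  endfacet
  facet normal -0.7434 0.4579 0.4876
    outer loop
      vertex 2.939 11.757 0.000
      vertex 0.034 7.041 0.000
      vertex 6.383 6.383 10.297
    endloop
  endfacet
  facet normal -0.8215 -0.2957 0.4876
    outer loop
      vertex 0.034 7.041 0.000
      vertex 1.910 1.829 0.000
      vertex 6.383 6.383 10.297
    endloop
  endfacet
  facet normal -0.2809 -0.8266 0.4876
    outer loop
      vertex 1.910 1.829 0.000
      vertex 7.154 0.047 0.000
      vertex 6.383 6.383 10.297
    endloop
  endfacet
  facet normal 0.4710 -0.7351 0.4876
    outer loop
      vertex 7.154 0.047 0.000
      vertex 11.818 3.035 0.000
      vertex 6.383 6.383 10.297
    endloop
  endfacet
  facet normal 0.8684 -0.0900 0.4876
    outer loop
      vertex 11.818 3.035 0.000
      vertex 12.389 8.545 0.000
      vertex 6.383 6.383 10.297
    endloop
  endfacet
endsolid part

The G0 Z moves step by Δz≈1.287 mm. The G1 loops shrink linearly with z, so the solid tapers from its base footprint up to z≈10.3. Closing with a flat bottom cap and the tapered top and triangulating gives 12 facets — a regular 7-sided pyramid, base circumscribed radius ≈ 6.38 mm, apex at z ≈ 10.3 mm.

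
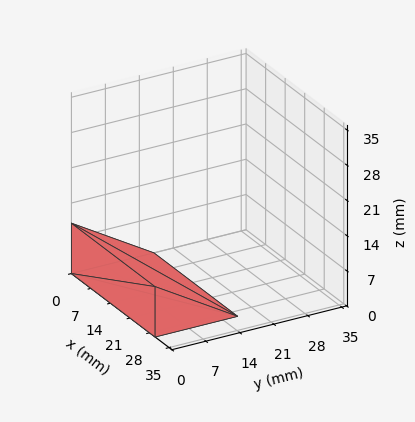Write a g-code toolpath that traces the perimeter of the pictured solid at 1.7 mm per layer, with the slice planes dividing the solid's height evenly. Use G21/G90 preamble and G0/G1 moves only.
Reading the render: the shape is a wedge (ramp): 30 × 17 mm base, rising to 10 mm along the y=0 edge and sloping linearly to z=0 at y=17 (dimensions read to the nearest mm from the axis ticks). For the g-code, the solid's height is divided into equal slices at the stated Δz and each level perimeter traced with G1 moves after a G0 lift.

; perimeter-only toolpath
G21 ; units = mm
G90 ; absolute positioning
G28 ; home
; layer 1
G0 Z1.7
G0 X0.0 Y0.0
G1 X30.0 Y0.0
G1 X30.0 Y14.2
G1 X0.0 Y14.2
G1 X0.0 Y0.0
; layer 2
G0 Z3.3
G0 X0.0 Y0.0
G1 X30.0 Y0.0
G1 X30.0 Y11.3
G1 X0.0 Y11.3
G1 X0.0 Y0.0
; layer 3
G0 Z5.0
G0 X0.0 Y0.0
G1 X30.0 Y0.0
G1 X30.0 Y8.5
G1 X0.0 Y8.5
G1 X0.0 Y0.0
; layer 4
G0 Z6.7
G0 X0.0 Y0.0
G1 X30.0 Y0.0
G1 X30.0 Y5.7
G1 X0.0 Y5.7
G1 X0.0 Y0.0
; layer 5
G0 Z8.3
G0 X0.0 Y0.0
G1 X30.0 Y0.0
G1 X30.0 Y2.8
G1 X0.0 Y2.8
G1 X0.0 Y0.0
M2 ; end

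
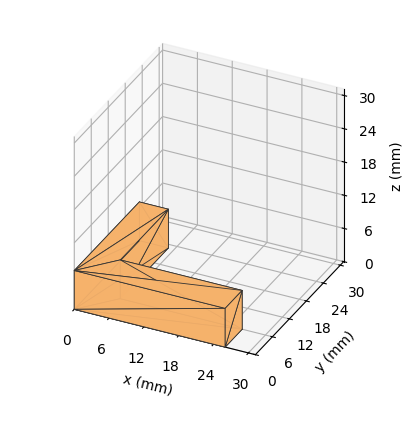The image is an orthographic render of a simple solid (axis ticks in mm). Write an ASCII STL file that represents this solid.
Reading the render: the shape is an L-shaped prism: outer 26 × 23 mm, arm thicknesses ≈ 6 mm (horizontal) and 5 mm (vertical), extruded 7 mm in z (dimensions read to the nearest mm from the axis ticks). For the STL, each face is triangulated and given an outward normal.

solid part
  facet normal 0.0000 0.0000 -1.0000
    outer loop
      vertex 26.000 6.000 0.000
      vertex 26.000 0.000 0.000
      vertex 0.000 0.000 0.000
    endloop
  endfacet
  facet normal 0.0000 0.0000 -1.0000
    outer loop
      vertex 5.000 6.000 0.000
      vertex 26.000 6.000 0.000
      vertex 0.000 0.000 0.000
    endloop
  endfacet
  facet normal 0.0000 0.0000 -1.0000
    outer loop
      vertex 5.000 23.000 0.000
      vertex 5.000 6.000 0.000
      vertex 0.000 0.000 0.000
    endloop
  endfacet
  facet normal 0.0000 0.0000 -1.0000
    outer loop
      vertex 0.000 23.000 0.000
      vertex 5.000 23.000 0.000
      vertex 0.000 0.000 0.000
    endloop
  endfacet
  facet normal 0.0000 0.0000 1.0000
    outer loop
      vertex 0.000 0.000 7.000
      vertex 26.000 0.000 7.000
      vertex 26.000 6.000 7.000
    endloop
  endfacet
  facet normal 0.0000 0.0000 1.0000
    outer loop
      vertex 0.000 0.000 7.000
      vertex 26.000 6.000 7.000
      vertex 5.000 6.000 7.000
    endloop
  endfacet
  facet normal 0.0000 0.0000 1.0000
    outer loop
      vertex 0.000 0.000 7.000
      vertex 5.000 6.000 7.000
      vertex 5.000 23.000 7.000
    endloop
  endfacet
  facet normal 0.0000 0.0000 1.0000
    outer loop
      vertex 0.000 0.000 7.000
      vertex 5.000 23.000 7.000
      vertex 0.000 23.000 7.000
    endloop
  endfacet
  facet normal 0.0000 -1.0000 0.0000
    outer loop
      vertex 0.000 0.000 0.000
      vertex 26.000 0.000 0.000
      vertex 26.000 0.000 7.000
    endloop
  endfacet
  facet normal 0.0000 -1.0000 0.0000
    outer loop
      vertex 0.000 0.000 0.000
      vertex 26.000 0.000 7.000
      vertex 0.000 0.000 7.000
    endloop
  endfacet
  facet normal 1.0000 0.0000 0.0000
    outer loop
      vertex 26.000 0.000 0.000
      vertex 26.000 6.000 0.000
      vertex 26.000 6.000 7.000
    endloop
  endfacet
  facet normal 1.0000 0.0000 0.0000
    outer loop
      vertex 26.000 0.000 0.000
      vertex 26.000 6.000 7.000
      vertex 26.000 0.000 7.000
    endloop
  endfacet
  facet normal 0.0000 1.0000 0.0000
    outer loop
      vertex 26.000 6.000 0.000
      vertex 5.000 6.000 0.000
      vertex 5.000 6.000 7.000
    endloop
  endfacet
  facet normal 0.0000 1.0000 0.0000
    outer loop
      vertex 26.000 6.000 0.000
      vertex 5.000 6.000 7.000
      vertex 26.000 6.000 7.000
    endloop
  endfacet
  facet normal 1.0000 0.0000 0.0000
    outer loop
      vertex 5.000 6.000 0.000
      vertex 5.000 23.000 0.000
      vertex 5.000 23.000 7.000
    endloop
  endfacet
  facet normal 1.0000 0.0000 0.0000
    outer loop
      vertex 5.000 6.000 0.000
      vertex 5.000 23.000 7.000
      vertex 5.000 6.000 7.000
    endloop
  endfacet
  facet normal 0.0000 1.0000 0.0000
    outer loop
      vertex 5.000 23.000 0.000
      vertex 0.000 23.000 0.000
      vertex 0.000 23.000 7.000
    endloop
  endfacet
  facet normal 0.0000 1.0000 0.0000
    outer loop
      vertex 5.000 23.000 0.000
      vertex 0.000 23.000 7.000
      vertex 5.000 23.000 7.000
    endloop
  endfacet
  facet normal -1.0000 0.0000 0.0000
    outer loop
      vertex 0.000 23.000 0.000
      vertex 0.000 0.000 0.000
      vertex 0.000 0.000 7.000
    endloop
  endfacet
  facet normal -1.0000 0.0000 0.0000
    outer loop
      vertex 0.000 23.000 0.000
      vertex 0.000 0.000 7.000
      vertex 0.000 23.000 7.000
    endloop
  endfacet
endsolid part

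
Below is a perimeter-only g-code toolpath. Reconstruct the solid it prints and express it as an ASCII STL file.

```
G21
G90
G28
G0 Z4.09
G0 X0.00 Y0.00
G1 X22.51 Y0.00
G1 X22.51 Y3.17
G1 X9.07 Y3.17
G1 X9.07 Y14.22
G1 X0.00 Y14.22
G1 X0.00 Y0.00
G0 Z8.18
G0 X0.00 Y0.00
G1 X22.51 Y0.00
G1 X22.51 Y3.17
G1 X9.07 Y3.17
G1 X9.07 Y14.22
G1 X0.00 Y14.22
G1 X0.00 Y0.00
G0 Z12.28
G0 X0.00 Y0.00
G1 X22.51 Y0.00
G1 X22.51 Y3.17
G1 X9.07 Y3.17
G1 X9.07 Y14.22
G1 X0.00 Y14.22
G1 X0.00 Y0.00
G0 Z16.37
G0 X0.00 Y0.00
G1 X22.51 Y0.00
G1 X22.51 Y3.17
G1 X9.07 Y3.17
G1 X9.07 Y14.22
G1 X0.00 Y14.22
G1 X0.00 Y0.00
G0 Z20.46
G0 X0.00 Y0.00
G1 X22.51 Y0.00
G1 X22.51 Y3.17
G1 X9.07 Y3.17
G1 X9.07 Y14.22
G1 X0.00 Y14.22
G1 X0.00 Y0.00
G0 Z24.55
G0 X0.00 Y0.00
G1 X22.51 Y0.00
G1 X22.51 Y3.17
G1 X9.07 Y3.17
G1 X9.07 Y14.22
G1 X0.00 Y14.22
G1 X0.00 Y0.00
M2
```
solid part
  facet normal 0.0000 0.0000 -1.0000
    outer loop
      vertex 22.51 3.17 0.00
      vertex 22.51 0.00 0.00
      vertex 0.00 0.00 0.00
    endloop
  endfacet
  facet normal 0.0000 0.0000 -1.0000
    outer loop
      vertex 9.07 3.17 0.00
      vertex 22.51 3.17 0.00
      vertex 0.00 0.00 0.00
    endloop
  endfacet
  facet normal 0.0000 0.0000 -1.0000
    outer loop
      vertex 9.07 14.22 0.00
      vertex 9.07 3.17 0.00
      vertex 0.00 0.00 0.00
    endloop
  endfacet
  facet normal 0.0000 0.0000 -1.0000
    outer loop
      vertex 0.00 14.22 0.00
      vertex 9.07 14.22 0.00
      vertex 0.00 0.00 0.00
    endloop
  endfacet
  facet normal 0.0000 0.0000 1.0000
    outer loop
      vertex 0.00 0.00 24.55
      vertex 22.51 0.00 24.55
      vertex 22.51 3.17 24.55
    endloop
  endfacet
  facet normal 0.0000 0.0000 1.0000
    outer loop
      vertex 0.00 0.00 24.55
      vertex 22.51 3.17 24.55
      vertex 9.07 3.17 24.55
    endloop
  endfacet
  facet normal 0.0000 0.0000 1.0000
    outer loop
      vertex 0.00 0.00 24.55
      vertex 9.07 3.17 24.55
      vertex 9.07 14.22 24.55
    endloop
  endfacet
  facet normal 0.0000 0.0000 1.0000
    outer loop
      vertex 0.00 0.00 24.55
      vertex 9.07 14.22 24.55
      vertex 0.00 14.22 24.55
    endloop
  endfacet
  facet normal 0.0000 -1.0000 0.0000
    outer loop
      vertex 0.00 0.00 0.00
      vertex 22.51 0.00 0.00
      vertex 22.51 0.00 24.55
    endloop
  endfacet
  facet normal 0.0000 -1.0000 0.0000
    outer loop
      vertex 0.00 0.00 0.00
      vertex 22.51 0.00 24.55
      vertex 0.00 0.00 24.55
    endloop
  endfacet
  facet normal 1.0000 0.0000 0.0000
    outer loop
      vertex 22.51 0.00 0.00
      vertex 22.51 3.17 0.00
      vertex 22.51 3.17 24.55
    endloop
  endfacet
  facet normal 1.0000 0.0000 0.0000
    outer loop
      vertex 22.51 0.00 0.00
      vertex 22.51 3.17 24.55
      vertex 22.51 0.00 24.55
    endloop
  endfacet
  facet normal 0.0000 1.0000 0.0000
    outer loop
      vertex 22.51 3.17 0.00
      vertex 9.07 3.17 0.00
      vertex 9.07 3.17 24.55
    endloop
  endfacet
  facet normal 0.0000 1.0000 0.0000
    outer loop
      vertex 22.51 3.17 0.00
      vertex 9.07 3.17 24.55
      vertex 22.51 3.17 24.55
    endloop
  endfacet
  facet normal 1.0000 0.0000 0.0000
    outer loop
      vertex 9.07 3.17 0.00
      vertex 9.07 14.22 0.00
      vertex 9.07 14.22 24.55
    endloop
  endfacet
  facet normal 1.0000 0.0000 0.0000
    outer loop
      vertex 9.07 3.17 0.00
      vertex 9.07 14.22 24.55
      vertex 9.07 3.17 24.55
    endloop
  endfacet
  facet normal 0.0000 1.0000 0.0000
    outer loop
      vertex 9.07 14.22 0.00
      vertex 0.00 14.22 0.00
      vertex 0.00 14.22 24.55
    endloop
  endfacet
  facet normal 0.0000 1.0000 0.0000
    outer loop
      vertex 9.07 14.22 0.00
      vertex 0.00 14.22 24.55
      vertex 9.07 14.22 24.55
    endloop
  endfacet
  facet normal -1.0000 0.0000 0.0000
    outer loop
      vertex 0.00 14.22 0.00
      vertex 0.00 0.00 0.00
      vertex 0.00 0.00 24.55
    endloop
  endfacet
  facet normal -1.0000 0.0000 0.0000
    outer loop
      vertex 0.00 14.22 0.00
      vertex 0.00 0.00 24.55
      vertex 0.00 14.22 24.55
    endloop
  endfacet
endsolid part

The G0 Z moves step by Δz≈4.09 mm. Every layer's G1 loop is the same polygon, so the solid is a straight extrusion of it from z=0 to z≈24.6. Closing with flat bottom and top caps and triangulating gives 20 facets — an L-shaped prism: outer 22.5 × 14.2 mm, arm thicknesses ≈ 3.17 mm (horizontal) and 9.07 mm (vertical), extruded 24.6 mm in z.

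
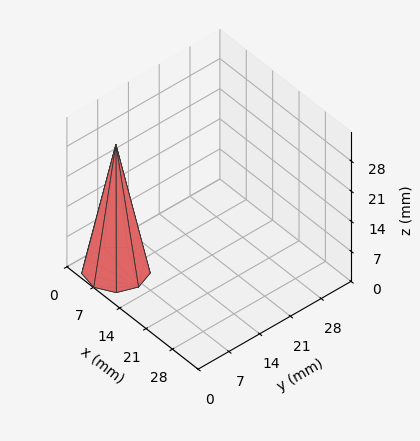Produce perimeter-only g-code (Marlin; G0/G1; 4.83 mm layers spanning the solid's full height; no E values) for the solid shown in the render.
Reading the render: the shape is a regular 9-sided pyramid, base circumscribed radius ≈ 6 mm, apex at z ≈ 29 mm (dimensions read to the nearest mm from the axis ticks). For the g-code, the solid's height is divided into equal slices at the stated Δz and each level perimeter traced with G1 moves after a G0 lift.

; perimeter-only toolpath
G21 ; units = mm
G90 ; absolute positioning
G28 ; home
; layer 1
G0 Z4.83
G0 X11.00 Y6.00
G1 X9.83 Y9.22
G1 X6.87 Y10.93
G1 X3.50 Y10.33
G1 X1.30 Y7.71
G1 X1.30 Y4.29
G1 X3.50 Y1.67
G1 X6.87 Y1.07
G1 X9.83 Y2.78
G1 X11.00 Y6.00
; layer 2
G0 Z9.67
G0 X10.00 Y6.00
G1 X9.07 Y8.57
G1 X6.69 Y9.94
G1 X4.00 Y9.47
G1 X2.24 Y7.37
G1 X2.24 Y4.63
G1 X4.00 Y2.53
G1 X6.69 Y2.06
G1 X9.07 Y3.43
G1 X10.00 Y6.00
; layer 3
G0 Z14.50
G0 X9.00 Y6.00
G1 X8.30 Y7.93
G1 X6.52 Y8.96
G1 X4.50 Y8.60
G1 X3.18 Y7.03
G1 X3.18 Y4.97
G1 X4.50 Y3.40
G1 X6.52 Y3.04
G1 X8.30 Y4.07
G1 X9.00 Y6.00
; layer 4
G0 Z19.33
G0 X8.00 Y6.00
G1 X7.53 Y7.29
G1 X6.35 Y7.97
G1 X5.00 Y7.73
G1 X4.12 Y6.68
G1 X4.12 Y5.32
G1 X5.00 Y4.27
G1 X6.35 Y4.03
G1 X7.53 Y4.71
G1 X8.00 Y6.00
; layer 5
G0 Z24.17
G0 X7.00 Y6.00
G1 X6.77 Y6.64
G1 X6.17 Y6.99
G1 X5.50 Y6.87
G1 X5.06 Y6.34
G1 X5.06 Y5.66
G1 X5.50 Y5.13
G1 X6.17 Y5.01
G1 X6.77 Y5.36
G1 X7.00 Y6.00
M2 ; end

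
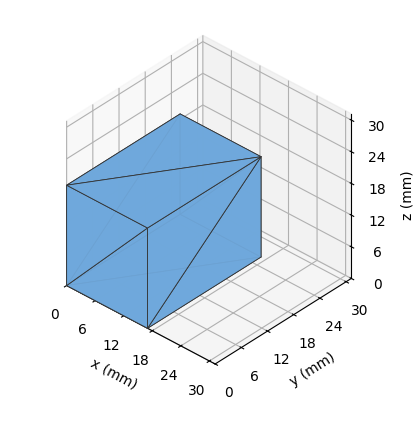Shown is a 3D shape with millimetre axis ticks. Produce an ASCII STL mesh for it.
Reading the render: the shape is a rectangular box, roughly 17 × 26 mm footprint and 19 mm tall (dimensions read to the nearest mm from the axis ticks). For the STL, each face is triangulated and given an outward normal.

solid part
  facet normal 0.0000 0.0000 -1.0000
    outer loop
      vertex 17.0 26.0 0.0
      vertex 17.0 0.0 0.0
      vertex 0.0 0.0 0.0
    endloop
  endfacet
  facet normal 0.0000 0.0000 -1.0000
    outer loop
      vertex 0.0 26.0 0.0
      vertex 17.0 26.0 0.0
      vertex 0.0 0.0 0.0
    endloop
  endfacet
  facet normal 0.0000 0.0000 1.0000
    outer loop
      vertex 0.0 0.0 19.0
      vertex 17.0 0.0 19.0
      vertex 17.0 26.0 19.0
    endloop
  endfacet
  facet normal 0.0000 0.0000 1.0000
    outer loop
      vertex 0.0 0.0 19.0
      vertex 17.0 26.0 19.0
      vertex 0.0 26.0 19.0
    endloop
  endfacet
  facet normal 0.0000 -1.0000 0.0000
    outer loop
      vertex 0.0 0.0 0.0
      vertex 17.0 0.0 0.0
      vertex 17.0 0.0 19.0
    endloop
  endfacet
  facet normal 0.0000 -1.0000 0.0000
    outer loop
      vertex 0.0 0.0 0.0
      vertex 17.0 0.0 19.0
      vertex 0.0 0.0 19.0
    endloop
  endfacet
  facet normal 0.0000 1.0000 0.0000
    outer loop
      vertex 17.0 26.0 19.0
      vertex 17.0 26.0 0.0
      vertex 0.0 26.0 0.0
    endloop
  endfacet
  facet normal 0.0000 1.0000 0.0000
    outer loop
      vertex 0.0 26.0 19.0
      vertex 17.0 26.0 19.0
      vertex 0.0 26.0 0.0
    endloop
  endfacet
  facet normal -1.0000 0.0000 0.0000
    outer loop
      vertex 0.0 26.0 19.0
      vertex 0.0 26.0 0.0
      vertex 0.0 0.0 0.0
    endloop
  endfacet
  facet normal -1.0000 0.0000 0.0000
    outer loop
      vertex 0.0 0.0 19.0
      vertex 0.0 26.0 19.0
      vertex 0.0 0.0 0.0
    endloop
  endfacet
  facet normal 1.0000 0.0000 0.0000
    outer loop
      vertex 17.0 0.0 0.0
      vertex 17.0 26.0 0.0
      vertex 17.0 26.0 19.0
    endloop
  endfacet
  facet normal 1.0000 0.0000 0.0000
    outer loop
      vertex 17.0 0.0 0.0
      vertex 17.0 26.0 19.0
      vertex 17.0 0.0 19.0
    endloop
  endfacet
endsolid part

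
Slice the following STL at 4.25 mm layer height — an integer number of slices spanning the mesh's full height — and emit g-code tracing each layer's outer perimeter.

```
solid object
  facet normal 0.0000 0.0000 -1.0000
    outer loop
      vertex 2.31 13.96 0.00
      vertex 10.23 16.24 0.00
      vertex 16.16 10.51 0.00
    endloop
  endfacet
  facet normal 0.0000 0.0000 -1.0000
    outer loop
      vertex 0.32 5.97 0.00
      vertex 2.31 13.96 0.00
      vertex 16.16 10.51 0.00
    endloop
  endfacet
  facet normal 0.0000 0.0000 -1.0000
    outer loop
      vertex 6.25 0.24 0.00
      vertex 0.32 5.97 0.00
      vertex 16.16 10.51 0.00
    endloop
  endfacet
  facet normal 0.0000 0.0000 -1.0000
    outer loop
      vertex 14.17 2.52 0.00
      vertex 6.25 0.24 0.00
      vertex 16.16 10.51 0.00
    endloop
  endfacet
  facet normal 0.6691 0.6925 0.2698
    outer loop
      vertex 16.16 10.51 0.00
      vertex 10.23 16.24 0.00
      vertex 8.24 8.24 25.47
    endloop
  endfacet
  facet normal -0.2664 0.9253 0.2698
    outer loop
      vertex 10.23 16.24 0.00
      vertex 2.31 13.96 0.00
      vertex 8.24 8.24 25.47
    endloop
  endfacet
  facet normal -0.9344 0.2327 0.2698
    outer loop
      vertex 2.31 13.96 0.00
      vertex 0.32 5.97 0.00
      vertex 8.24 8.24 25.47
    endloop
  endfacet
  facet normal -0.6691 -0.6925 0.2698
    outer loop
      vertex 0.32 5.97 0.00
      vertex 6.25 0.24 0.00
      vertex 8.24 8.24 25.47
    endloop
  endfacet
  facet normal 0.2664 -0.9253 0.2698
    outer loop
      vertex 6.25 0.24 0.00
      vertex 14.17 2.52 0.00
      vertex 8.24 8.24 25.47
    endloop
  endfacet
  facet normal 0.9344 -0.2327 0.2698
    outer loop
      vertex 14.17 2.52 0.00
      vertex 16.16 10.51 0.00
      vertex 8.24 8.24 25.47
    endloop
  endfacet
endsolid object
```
; perimeter-only toolpath
G21 ; units = mm
G90 ; absolute positioning
G28 ; home
; layer 1
G0 Z4.25
G0 X14.84 Y10.13
G1 X9.90 Y14.91
G1 X3.30 Y13.01
G1 X1.64 Y6.35
G1 X6.58 Y1.57
G1 X13.18 Y3.47
G1 X14.84 Y10.13
; layer 2
G0 Z8.49
G0 X13.52 Y9.75
G1 X9.57 Y13.57
G1 X4.29 Y12.05
G1 X2.96 Y6.73
G1 X6.91 Y2.91
G1 X12.19 Y4.43
G1 X13.52 Y9.75
; layer 3
G0 Z12.73
G0 X12.20 Y9.38
G1 X9.23 Y12.24
G1 X5.28 Y11.10
G1 X4.28 Y7.11
G1 X7.25 Y4.24
G1 X11.21 Y5.38
G1 X12.20 Y9.38
; layer 4
G0 Z16.98
G0 X10.88 Y9.00
G1 X8.90 Y10.91
G1 X6.26 Y10.15
G1 X5.60 Y7.48
G1 X7.58 Y5.57
G1 X10.22 Y6.33
G1 X10.88 Y9.00
; layer 5
G0 Z21.23
G0 X9.56 Y8.62
G1 X8.57 Y9.57
G1 X7.25 Y9.19
G1 X6.92 Y7.86
G1 X7.91 Y6.91
G1 X9.23 Y7.29
G1 X9.56 Y8.62
M2 ; end

The solid is a regular 6-sided pyramid, base circumscribed radius ≈ 8.24 mm, apex at z ≈ 25.5 mm. Slicing at Δz = 4.25 mm — 6 equal slices spanning the solid's height, so layer i sits at z = i·h/6 — gives 5 non-empty perimeters. Each is a 6-segment closed polygon; G0 lifts to the layer z and rapids to the start vertex, then G1 traces the edges. The cross-section shrinks linearly with z (the slice at the apex is degenerate and omitted).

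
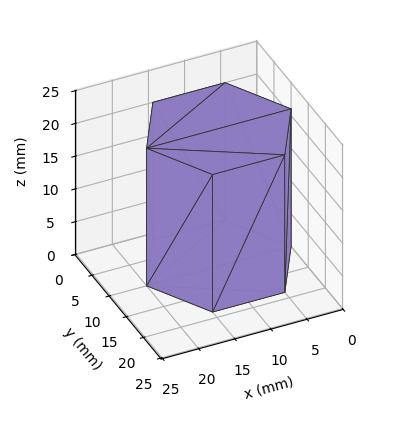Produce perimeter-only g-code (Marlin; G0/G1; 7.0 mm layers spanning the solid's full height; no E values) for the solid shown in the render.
Reading the render: the shape is a regular 6-sided prism (a cylinder approximated with 6 flat sides), circumscribed radius ≈ 10 mm, height ≈ 21 mm (dimensions read to the nearest mm from the axis ticks). For the g-code, the solid's height is divided into equal slices at the stated Δz and each level perimeter traced with G1 moves after a G0 lift.

; perimeter-only toolpath
G21 ; units = mm
G90 ; absolute positioning
G28 ; home
; layer 1
G0 Z7.0
G0 X20.0 Y10.0
G1 X15.0 Y18.7
G1 X5.0 Y18.7
G1 X0.0 Y10.0
G1 X5.0 Y1.3
G1 X15.0 Y1.3
G1 X20.0 Y10.0
; layer 2
G0 Z14.0
G0 X20.0 Y10.0
G1 X15.0 Y18.7
G1 X5.0 Y18.7
G1 X0.0 Y10.0
G1 X5.0 Y1.3
G1 X15.0 Y1.3
G1 X20.0 Y10.0
; layer 3
G0 Z21.0
G0 X20.0 Y10.0
G1 X15.0 Y18.7
G1 X5.0 Y18.7
G1 X0.0 Y10.0
G1 X5.0 Y1.3
G1 X15.0 Y1.3
G1 X20.0 Y10.0
M2 ; end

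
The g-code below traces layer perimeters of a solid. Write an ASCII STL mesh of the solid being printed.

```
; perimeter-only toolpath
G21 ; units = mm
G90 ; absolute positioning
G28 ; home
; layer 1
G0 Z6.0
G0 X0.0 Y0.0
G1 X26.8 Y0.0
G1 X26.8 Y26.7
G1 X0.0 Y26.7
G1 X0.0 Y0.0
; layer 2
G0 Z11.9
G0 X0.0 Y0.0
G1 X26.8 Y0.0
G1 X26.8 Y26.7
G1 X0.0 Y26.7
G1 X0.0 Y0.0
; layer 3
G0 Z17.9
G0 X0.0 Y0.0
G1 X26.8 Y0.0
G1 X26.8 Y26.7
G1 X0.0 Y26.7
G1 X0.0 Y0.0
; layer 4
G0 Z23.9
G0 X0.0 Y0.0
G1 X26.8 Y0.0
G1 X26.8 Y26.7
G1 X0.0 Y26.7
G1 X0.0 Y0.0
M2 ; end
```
solid part
  facet normal 0.0000 0.0000 -1.0000
    outer loop
      vertex 26.8 26.7 0.0
      vertex 26.8 0.0 0.0
      vertex 0.0 0.0 0.0
    endloop
  endfacet
  facet normal 0.0000 0.0000 -1.0000
    outer loop
      vertex 0.0 26.7 0.0
      vertex 26.8 26.7 0.0
      vertex 0.0 0.0 0.0
    endloop
  endfacet
  facet normal 0.0000 0.0000 1.0000
    outer loop
      vertex 0.0 0.0 23.9
      vertex 26.8 0.0 23.9
      vertex 26.8 26.7 23.9
    endloop
  endfacet
  facet normal 0.0000 0.0000 1.0000
    outer loop
      vertex 0.0 0.0 23.9
      vertex 26.8 26.7 23.9
      vertex 0.0 26.7 23.9
    endloop
  endfacet
  facet normal 0.0000 -1.0000 0.0000
    outer loop
      vertex 0.0 0.0 0.0
      vertex 26.8 0.0 0.0
      vertex 26.8 0.0 23.9
    endloop
  endfacet
  facet normal 0.0000 -1.0000 0.0000
    outer loop
      vertex 0.0 0.0 0.0
      vertex 26.8 0.0 23.9
      vertex 0.0 0.0 23.9
    endloop
  endfacet
  facet normal 0.0000 1.0000 0.0000
    outer loop
      vertex 26.8 26.7 23.9
      vertex 26.8 26.7 0.0
      vertex 0.0 26.7 0.0
    endloop
  endfacet
  facet normal 0.0000 1.0000 0.0000
    outer loop
      vertex 0.0 26.7 23.9
      vertex 26.8 26.7 23.9
      vertex 0.0 26.7 0.0
    endloop
  endfacet
  facet normal -1.0000 0.0000 0.0000
    outer loop
      vertex 0.0 26.7 23.9
      vertex 0.0 26.7 0.0
      vertex 0.0 0.0 0.0
    endloop
  endfacet
  facet normal -1.0000 0.0000 0.0000
    outer loop
      vertex 0.0 0.0 23.9
      vertex 0.0 26.7 23.9
      vertex 0.0 0.0 0.0
    endloop
  endfacet
  facet normal 1.0000 0.0000 0.0000
    outer loop
      vertex 26.8 0.0 0.0
      vertex 26.8 26.7 0.0
      vertex 26.8 26.7 23.9
    endloop
  endfacet
  facet normal 1.0000 0.0000 0.0000
    outer loop
      vertex 26.8 0.0 0.0
      vertex 26.8 26.7 23.9
      vertex 26.8 0.0 23.9
    endloop
  endfacet
endsolid part

The G0 Z moves step by Δz≈6.0 mm. Every layer's G1 loop is the same polygon, so the solid is a straight extrusion of it from z=0 to z≈23.9. Closing with flat bottom and top caps and triangulating gives 12 facets — a rectangular box, roughly 26.8 × 26.7 mm footprint and 23.9 mm tall.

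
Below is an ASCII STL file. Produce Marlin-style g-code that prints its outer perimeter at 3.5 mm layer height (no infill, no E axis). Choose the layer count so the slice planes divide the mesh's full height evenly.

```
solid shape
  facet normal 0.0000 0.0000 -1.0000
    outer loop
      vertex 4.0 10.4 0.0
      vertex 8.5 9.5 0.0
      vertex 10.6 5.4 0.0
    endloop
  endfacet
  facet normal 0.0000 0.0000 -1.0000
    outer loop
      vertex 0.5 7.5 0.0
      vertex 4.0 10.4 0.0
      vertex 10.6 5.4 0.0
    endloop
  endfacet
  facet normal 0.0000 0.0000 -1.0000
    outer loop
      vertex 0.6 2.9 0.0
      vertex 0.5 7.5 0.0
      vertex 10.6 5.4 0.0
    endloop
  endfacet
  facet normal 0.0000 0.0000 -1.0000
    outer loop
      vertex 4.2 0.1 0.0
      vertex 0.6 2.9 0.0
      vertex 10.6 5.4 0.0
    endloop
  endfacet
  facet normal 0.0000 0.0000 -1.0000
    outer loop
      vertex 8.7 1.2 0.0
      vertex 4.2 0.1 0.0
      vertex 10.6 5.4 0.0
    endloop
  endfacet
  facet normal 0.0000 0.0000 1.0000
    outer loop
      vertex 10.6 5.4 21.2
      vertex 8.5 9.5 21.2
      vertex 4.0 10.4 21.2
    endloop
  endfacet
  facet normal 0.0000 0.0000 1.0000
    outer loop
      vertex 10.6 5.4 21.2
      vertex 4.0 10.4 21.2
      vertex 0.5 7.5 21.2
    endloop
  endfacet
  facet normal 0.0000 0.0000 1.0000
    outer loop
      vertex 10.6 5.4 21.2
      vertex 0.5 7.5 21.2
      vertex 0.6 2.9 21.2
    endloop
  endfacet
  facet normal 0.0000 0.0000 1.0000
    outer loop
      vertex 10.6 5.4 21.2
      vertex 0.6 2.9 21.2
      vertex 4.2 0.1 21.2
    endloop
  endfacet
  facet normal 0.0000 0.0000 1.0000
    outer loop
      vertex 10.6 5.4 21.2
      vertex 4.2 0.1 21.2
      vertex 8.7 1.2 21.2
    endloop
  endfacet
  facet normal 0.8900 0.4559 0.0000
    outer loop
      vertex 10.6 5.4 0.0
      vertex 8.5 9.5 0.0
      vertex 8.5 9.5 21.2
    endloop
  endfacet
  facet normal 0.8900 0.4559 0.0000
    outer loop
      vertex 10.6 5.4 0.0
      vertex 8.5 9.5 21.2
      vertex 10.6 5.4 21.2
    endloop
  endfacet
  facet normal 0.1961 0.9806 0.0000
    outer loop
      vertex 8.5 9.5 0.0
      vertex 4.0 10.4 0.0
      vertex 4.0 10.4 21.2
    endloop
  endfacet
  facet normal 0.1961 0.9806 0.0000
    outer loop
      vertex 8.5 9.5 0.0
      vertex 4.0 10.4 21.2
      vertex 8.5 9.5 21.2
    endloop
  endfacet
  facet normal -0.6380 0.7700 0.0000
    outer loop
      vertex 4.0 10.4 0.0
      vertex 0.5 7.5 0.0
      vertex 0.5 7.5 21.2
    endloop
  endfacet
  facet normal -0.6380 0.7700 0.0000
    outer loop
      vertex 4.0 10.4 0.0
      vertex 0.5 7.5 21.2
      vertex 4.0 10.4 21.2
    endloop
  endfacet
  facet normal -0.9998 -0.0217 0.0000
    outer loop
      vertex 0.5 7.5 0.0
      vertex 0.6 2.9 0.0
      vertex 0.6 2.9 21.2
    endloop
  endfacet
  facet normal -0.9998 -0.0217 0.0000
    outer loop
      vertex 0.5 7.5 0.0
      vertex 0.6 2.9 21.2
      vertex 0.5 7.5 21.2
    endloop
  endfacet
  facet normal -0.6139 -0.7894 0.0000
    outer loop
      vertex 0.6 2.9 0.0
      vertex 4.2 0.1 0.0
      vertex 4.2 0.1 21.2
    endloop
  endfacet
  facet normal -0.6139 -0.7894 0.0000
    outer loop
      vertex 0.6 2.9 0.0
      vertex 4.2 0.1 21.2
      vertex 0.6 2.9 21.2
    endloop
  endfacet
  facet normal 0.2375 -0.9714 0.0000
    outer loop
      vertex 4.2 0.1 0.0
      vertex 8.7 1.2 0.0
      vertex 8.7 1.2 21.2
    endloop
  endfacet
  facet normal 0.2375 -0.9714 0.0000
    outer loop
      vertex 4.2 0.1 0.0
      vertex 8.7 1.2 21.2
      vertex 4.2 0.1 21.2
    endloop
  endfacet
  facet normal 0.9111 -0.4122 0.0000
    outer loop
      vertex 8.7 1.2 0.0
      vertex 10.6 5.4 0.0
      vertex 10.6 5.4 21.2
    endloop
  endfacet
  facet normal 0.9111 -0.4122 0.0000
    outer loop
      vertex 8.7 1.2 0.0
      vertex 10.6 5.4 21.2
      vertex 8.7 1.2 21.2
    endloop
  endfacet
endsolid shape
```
; perimeter-only toolpath
G21 ; units = mm
G90 ; absolute positioning
G28 ; home
; layer 1
G0 Z3.5
G0 X10.6 Y5.4
G1 X8.5 Y9.5
G1 X4.0 Y10.4
G1 X0.5 Y7.5
G1 X0.6 Y2.9
G1 X4.2 Y0.1
G1 X8.7 Y1.2
G1 X10.6 Y5.4
; layer 2
G0 Z7.1
G0 X10.6 Y5.4
G1 X8.5 Y9.5
G1 X4.0 Y10.4
G1 X0.5 Y7.5
G1 X0.6 Y2.9
G1 X4.2 Y0.1
G1 X8.7 Y1.2
G1 X10.6 Y5.4
; layer 3
G0 Z10.6
G0 X10.6 Y5.4
G1 X8.5 Y9.5
G1 X4.0 Y10.4
G1 X0.5 Y7.5
G1 X0.6 Y2.9
G1 X4.2 Y0.1
G1 X8.7 Y1.2
G1 X10.6 Y5.4
; layer 4
G0 Z14.1
G0 X10.6 Y5.4
G1 X8.5 Y9.5
G1 X4.0 Y10.4
G1 X0.5 Y7.5
G1 X0.6 Y2.9
G1 X4.2 Y0.1
G1 X8.7 Y1.2
G1 X10.6 Y5.4
; layer 5
G0 Z17.7
G0 X10.6 Y5.4
G1 X8.5 Y9.5
G1 X4.0 Y10.4
G1 X0.5 Y7.5
G1 X0.6 Y2.9
G1 X4.2 Y0.1
G1 X8.7 Y1.2
G1 X10.6 Y5.4
; layer 6
G0 Z21.2
G0 X10.6 Y5.4
G1 X8.5 Y9.5
G1 X4.0 Y10.4
G1 X0.5 Y7.5
G1 X0.6 Y2.9
G1 X4.2 Y0.1
G1 X8.7 Y1.2
G1 X10.6 Y5.4
M2 ; end

The solid is a regular 7-sided prism (a cylinder approximated with 7 flat sides), circumscribed radius ≈ 5.3 mm, height ≈ 21.2 mm. Slicing at Δz = 3.5 mm — 6 equal slices spanning the solid's height, so layer i sits at z = i·h/6 — gives 6 non-empty perimeters. Each is a 7-segment closed polygon; G0 lifts to the layer z and rapids to the start vertex, then G1 traces the edges.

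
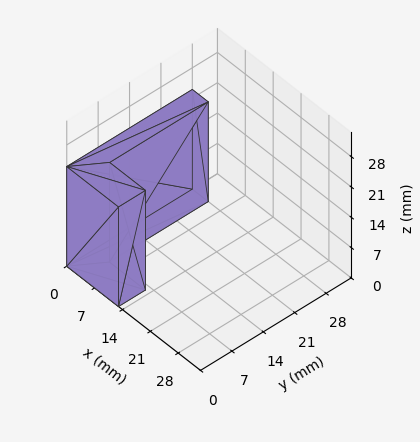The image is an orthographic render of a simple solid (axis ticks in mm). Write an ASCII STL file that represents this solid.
Reading the render: the shape is an L-shaped prism: outer 13 × 28 mm, arm thicknesses ≈ 6 mm (horizontal) and 4 mm (vertical), extruded 23 mm in z (dimensions read to the nearest mm from the axis ticks). For the STL, each face is triangulated and given an outward normal.

solid part
  facet normal 0.0000 0.0000 -1.0000
    outer loop
      vertex 13.0 6.0 0.0
      vertex 13.0 0.0 0.0
      vertex 0.0 0.0 0.0
    endloop
  endfacet
  facet normal 0.0000 0.0000 -1.0000
    outer loop
      vertex 4.0 6.0 0.0
      vertex 13.0 6.0 0.0
      vertex 0.0 0.0 0.0
    endloop
  endfacet
  facet normal 0.0000 0.0000 -1.0000
    outer loop
      vertex 4.0 28.0 0.0
      vertex 4.0 6.0 0.0
      vertex 0.0 0.0 0.0
    endloop
  endfacet
  facet normal 0.0000 0.0000 -1.0000
    outer loop
      vertex 0.0 28.0 0.0
      vertex 4.0 28.0 0.0
      vertex 0.0 0.0 0.0
    endloop
  endfacet
  facet normal 0.0000 0.0000 1.0000
    outer loop
      vertex 0.0 0.0 23.0
      vertex 13.0 0.0 23.0
      vertex 13.0 6.0 23.0
    endloop
  endfacet
  facet normal 0.0000 0.0000 1.0000
    outer loop
      vertex 0.0 0.0 23.0
      vertex 13.0 6.0 23.0
      vertex 4.0 6.0 23.0
    endloop
  endfacet
  facet normal 0.0000 0.0000 1.0000
    outer loop
      vertex 0.0 0.0 23.0
      vertex 4.0 6.0 23.0
      vertex 4.0 28.0 23.0
    endloop
  endfacet
  facet normal 0.0000 0.0000 1.0000
    outer loop
      vertex 0.0 0.0 23.0
      vertex 4.0 28.0 23.0
      vertex 0.0 28.0 23.0
    endloop
  endfacet
  facet normal 0.0000 -1.0000 0.0000
    outer loop
      vertex 0.0 0.0 0.0
      vertex 13.0 0.0 0.0
      vertex 13.0 0.0 23.0
    endloop
  endfacet
  facet normal 0.0000 -1.0000 0.0000
    outer loop
      vertex 0.0 0.0 0.0
      vertex 13.0 0.0 23.0
      vertex 0.0 0.0 23.0
    endloop
  endfacet
  facet normal 1.0000 0.0000 0.0000
    outer loop
      vertex 13.0 0.0 0.0
      vertex 13.0 6.0 0.0
      vertex 13.0 6.0 23.0
    endloop
  endfacet
  facet normal 1.0000 0.0000 0.0000
    outer loop
      vertex 13.0 0.0 0.0
      vertex 13.0 6.0 23.0
      vertex 13.0 0.0 23.0
    endloop
  endfacet
  facet normal 0.0000 1.0000 0.0000
    outer loop
      vertex 13.0 6.0 0.0
      vertex 4.0 6.0 0.0
      vertex 4.0 6.0 23.0
    endloop
  endfacet
  facet normal 0.0000 1.0000 0.0000
    outer loop
      vertex 13.0 6.0 0.0
      vertex 4.0 6.0 23.0
      vertex 13.0 6.0 23.0
    endloop
  endfacet
  facet normal 1.0000 0.0000 0.0000
    outer loop
      vertex 4.0 6.0 0.0
      vertex 4.0 28.0 0.0
      vertex 4.0 28.0 23.0
    endloop
  endfacet
  facet normal 1.0000 0.0000 0.0000
    outer loop
      vertex 4.0 6.0 0.0
      vertex 4.0 28.0 23.0
      vertex 4.0 6.0 23.0
    endloop
  endfacet
  facet normal 0.0000 1.0000 0.0000
    outer loop
      vertex 4.0 28.0 0.0
      vertex 0.0 28.0 0.0
      vertex 0.0 28.0 23.0
    endloop
  endfacet
  facet normal 0.0000 1.0000 0.0000
    outer loop
      vertex 4.0 28.0 0.0
      vertex 0.0 28.0 23.0
      vertex 4.0 28.0 23.0
    endloop
  endfacet
  facet normal -1.0000 0.0000 0.0000
    outer loop
      vertex 0.0 28.0 0.0
      vertex 0.0 0.0 0.0
      vertex 0.0 0.0 23.0
    endloop
  endfacet
  facet normal -1.0000 0.0000 0.0000
    outer loop
      vertex 0.0 28.0 0.0
      vertex 0.0 0.0 23.0
      vertex 0.0 28.0 23.0
    endloop
  endfacet
endsolid part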